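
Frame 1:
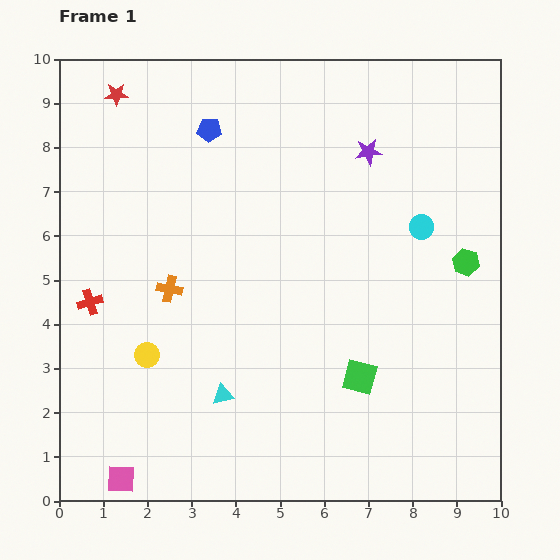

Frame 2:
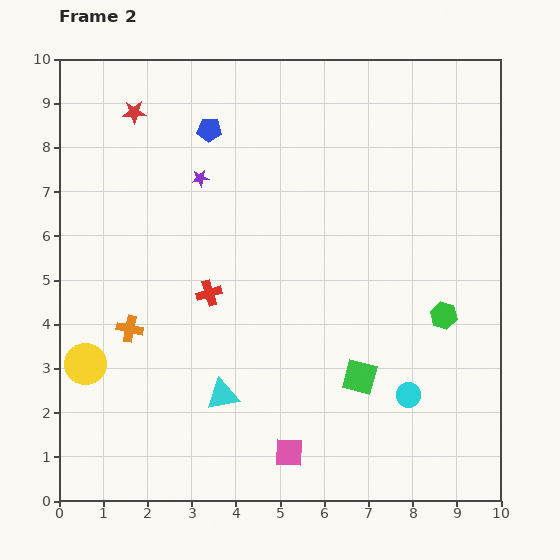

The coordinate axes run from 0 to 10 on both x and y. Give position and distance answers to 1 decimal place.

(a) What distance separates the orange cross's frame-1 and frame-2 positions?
1.3

The orange cross moved from (2.5, 4.8) to (1.6, 3.9), a distance of √(0.9² + 0.9²) ≈ 1.3.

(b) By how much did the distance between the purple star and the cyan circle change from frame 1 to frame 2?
+4.7

Distance in frame 1: 2.1. Distance in frame 2: 6.8.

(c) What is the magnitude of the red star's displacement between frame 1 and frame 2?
0.6

The red star moved from (1.3, 9.2) to (1.7, 8.8), a distance of √(0.4² + 0.4²) ≈ 0.6.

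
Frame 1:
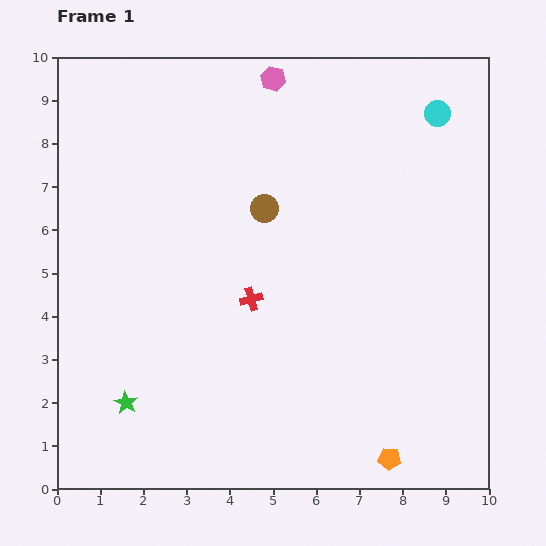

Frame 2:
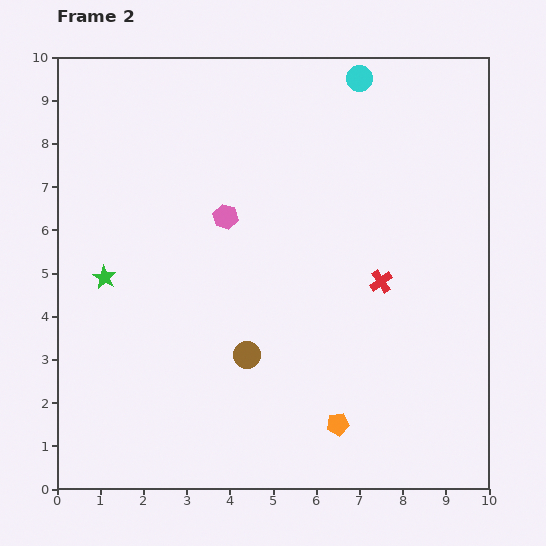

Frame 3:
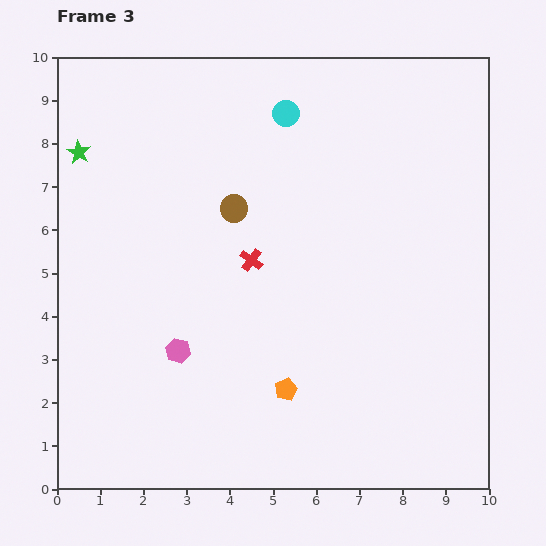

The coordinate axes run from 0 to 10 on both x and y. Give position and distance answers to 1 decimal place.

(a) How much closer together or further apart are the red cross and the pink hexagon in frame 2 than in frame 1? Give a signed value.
-1.2

Distance in frame 1: 5.1. Distance in frame 2: 3.9.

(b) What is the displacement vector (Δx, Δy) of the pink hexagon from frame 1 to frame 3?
(-2.2, -6.3)

The pink hexagon was at (5.0, 9.5) in frame 1 and (2.8, 3.2) in frame 3.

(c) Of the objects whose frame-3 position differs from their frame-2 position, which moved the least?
the orange pentagon

(moved 1.4)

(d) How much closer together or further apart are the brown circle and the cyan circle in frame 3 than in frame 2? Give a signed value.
-4.4

Distance in frame 2: 6.9. Distance in frame 3: 2.5.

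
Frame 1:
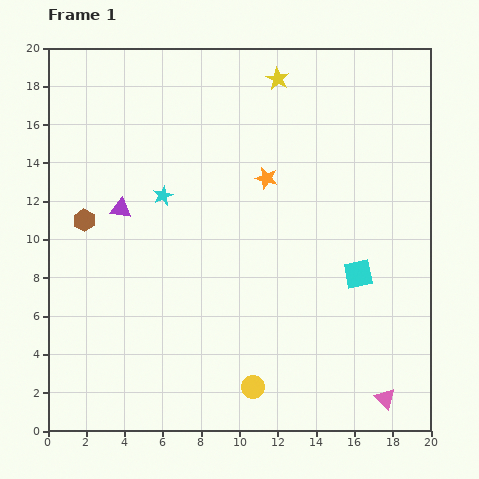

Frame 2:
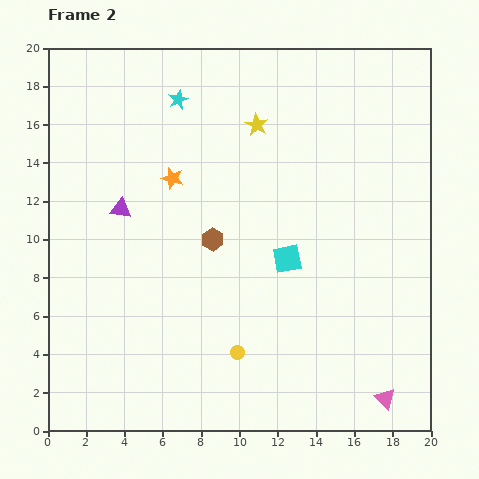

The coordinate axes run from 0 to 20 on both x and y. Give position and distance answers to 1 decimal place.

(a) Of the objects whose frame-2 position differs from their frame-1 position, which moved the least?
the yellow circle

(moved 2.0)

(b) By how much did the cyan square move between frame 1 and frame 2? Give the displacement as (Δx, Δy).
(-3.7, 0.8)

The cyan square was at (16.2, 8.2) in frame 1 and (12.5, 9.0) in frame 2.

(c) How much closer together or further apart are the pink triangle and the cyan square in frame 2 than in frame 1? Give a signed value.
+2.3

Distance in frame 1: 6.6. Distance in frame 2: 8.9.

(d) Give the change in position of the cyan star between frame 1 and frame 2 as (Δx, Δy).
(0.8, 5.0)

The cyan star was at (6.0, 12.3) in frame 1 and (6.8, 17.3) in frame 2.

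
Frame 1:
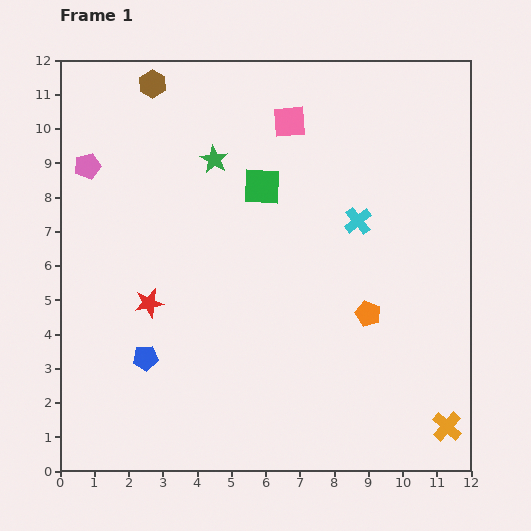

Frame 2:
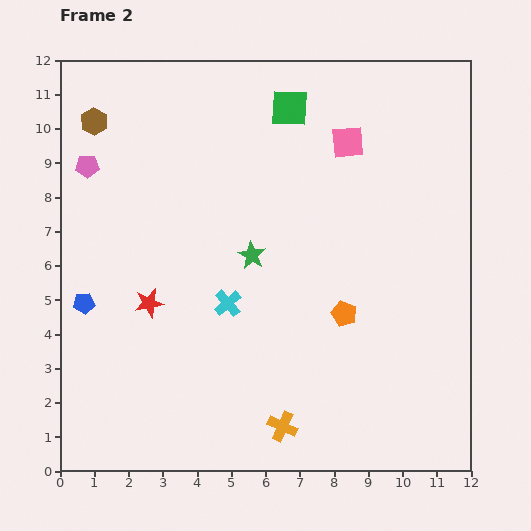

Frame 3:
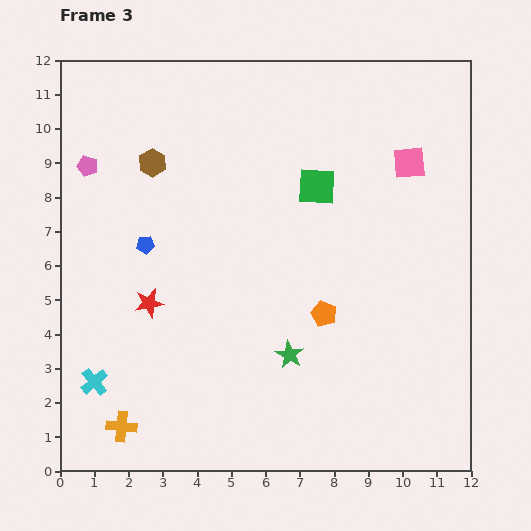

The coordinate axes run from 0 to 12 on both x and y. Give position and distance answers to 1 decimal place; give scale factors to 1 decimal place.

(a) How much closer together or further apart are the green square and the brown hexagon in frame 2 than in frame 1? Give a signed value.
+1.3

Distance in frame 1: 4.4. Distance in frame 2: 5.7.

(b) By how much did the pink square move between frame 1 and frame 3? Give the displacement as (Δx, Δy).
(3.5, -1.2)

The pink square was at (6.7, 10.2) in frame 1 and (10.2, 9.0) in frame 3.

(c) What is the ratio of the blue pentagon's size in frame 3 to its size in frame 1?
0.7×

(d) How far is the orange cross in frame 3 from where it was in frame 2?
4.7

The orange cross moved from (6.5, 1.3) to (1.8, 1.3), a distance of √(4.7² + 0.0²) ≈ 4.7.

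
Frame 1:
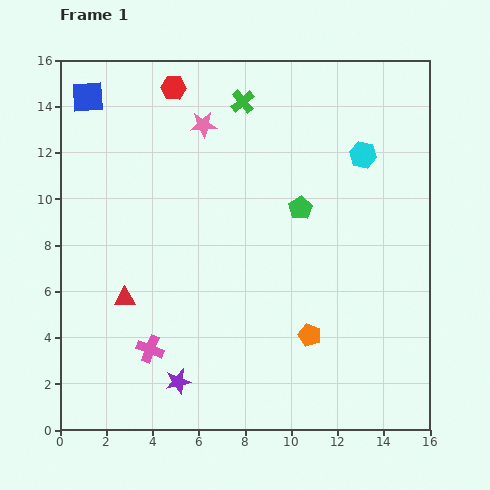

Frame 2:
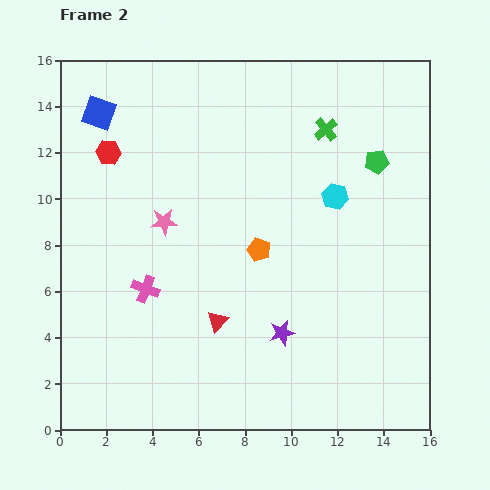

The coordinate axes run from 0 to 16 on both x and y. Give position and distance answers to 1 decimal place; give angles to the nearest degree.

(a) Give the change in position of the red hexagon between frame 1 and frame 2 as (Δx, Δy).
(-2.8, -2.8)

The red hexagon was at (4.9, 14.8) in frame 1 and (2.1, 12.0) in frame 2.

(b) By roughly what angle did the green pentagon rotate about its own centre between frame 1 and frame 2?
22° clockwise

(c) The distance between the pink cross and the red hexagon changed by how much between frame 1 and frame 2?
-5.2

Distance in frame 1: 11.3. Distance in frame 2: 6.1.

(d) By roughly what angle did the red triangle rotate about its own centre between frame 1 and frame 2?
46° counter-clockwise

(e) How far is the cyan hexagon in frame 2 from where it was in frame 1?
2.2

The cyan hexagon moved from (13.1, 11.9) to (11.9, 10.1), a distance of √(1.2² + 1.8²) ≈ 2.2.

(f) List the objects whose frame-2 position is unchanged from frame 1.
none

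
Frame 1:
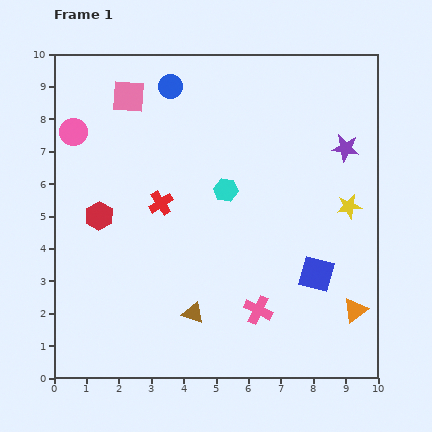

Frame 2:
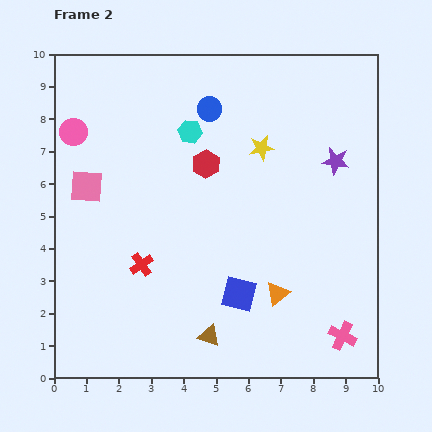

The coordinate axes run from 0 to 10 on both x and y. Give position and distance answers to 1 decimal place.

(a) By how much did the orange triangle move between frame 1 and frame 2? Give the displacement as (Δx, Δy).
(-2.4, 0.5)

The orange triangle was at (9.3, 2.1) in frame 1 and (6.9, 2.6) in frame 2.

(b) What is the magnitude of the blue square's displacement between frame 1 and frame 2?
2.5

The blue square moved from (8.1, 3.2) to (5.7, 2.6), a distance of √(2.4² + 0.6²) ≈ 2.5.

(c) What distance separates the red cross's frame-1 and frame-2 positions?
2.0

The red cross moved from (3.3, 5.4) to (2.7, 3.5), a distance of √(0.6² + 1.9²) ≈ 2.0.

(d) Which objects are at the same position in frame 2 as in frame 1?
the pink circle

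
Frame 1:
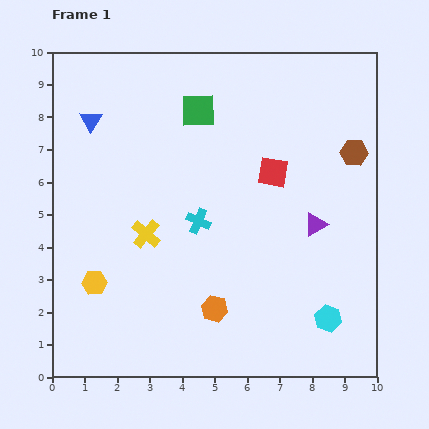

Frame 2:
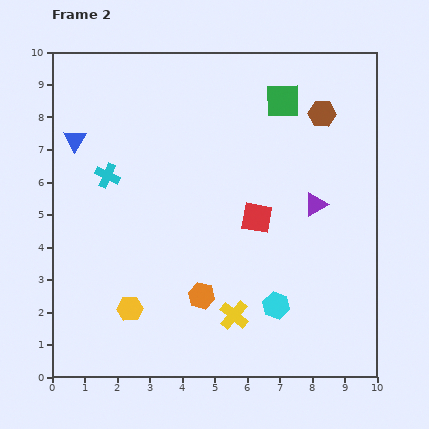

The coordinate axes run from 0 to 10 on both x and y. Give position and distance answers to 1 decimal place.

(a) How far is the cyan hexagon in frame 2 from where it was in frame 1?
1.6

The cyan hexagon moved from (8.5, 1.8) to (6.9, 2.2), a distance of √(1.6² + 0.4²) ≈ 1.6.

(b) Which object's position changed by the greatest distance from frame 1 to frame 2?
the yellow cross

(moved 3.7; next 3.1)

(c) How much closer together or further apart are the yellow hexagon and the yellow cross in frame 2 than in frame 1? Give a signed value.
+1.0

Distance in frame 1: 2.2. Distance in frame 2: 3.2.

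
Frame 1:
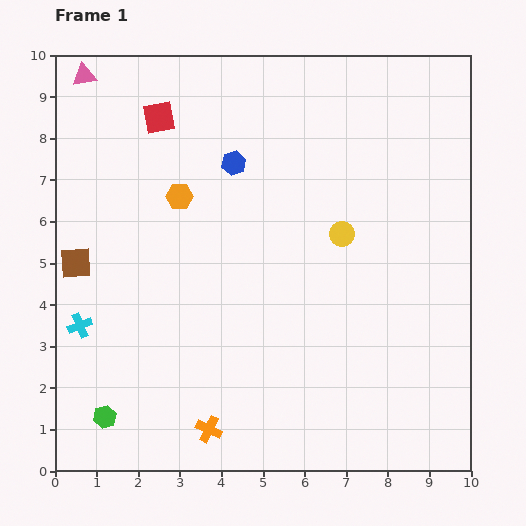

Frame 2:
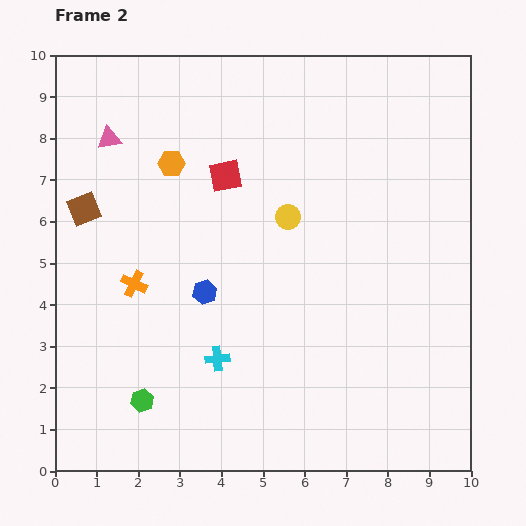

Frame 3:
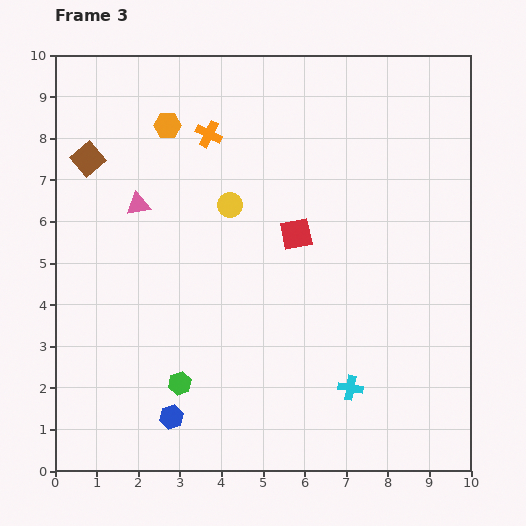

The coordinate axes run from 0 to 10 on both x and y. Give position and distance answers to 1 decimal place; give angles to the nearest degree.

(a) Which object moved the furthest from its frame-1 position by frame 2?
the orange cross

(moved 3.9; next 3.4)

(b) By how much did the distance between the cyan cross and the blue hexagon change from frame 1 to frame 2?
-3.8

Distance in frame 1: 5.4. Distance in frame 2: 1.6.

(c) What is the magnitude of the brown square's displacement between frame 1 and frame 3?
2.5

The brown square moved from (0.5, 5.0) to (0.8, 7.5), a distance of √(0.3² + 2.5²) ≈ 2.5.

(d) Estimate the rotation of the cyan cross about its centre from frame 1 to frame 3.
31° clockwise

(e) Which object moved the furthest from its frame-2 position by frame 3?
the orange cross

(moved 4.0; next 3.3)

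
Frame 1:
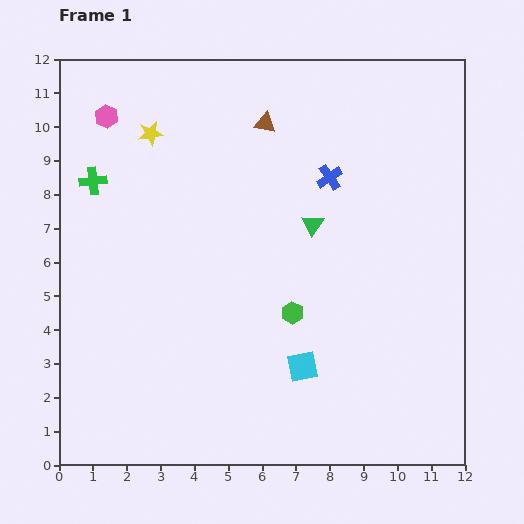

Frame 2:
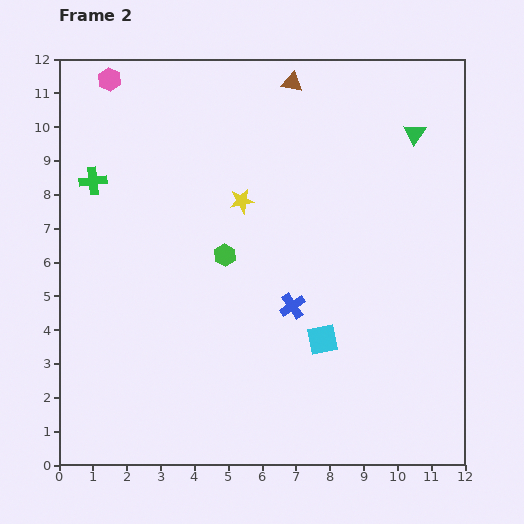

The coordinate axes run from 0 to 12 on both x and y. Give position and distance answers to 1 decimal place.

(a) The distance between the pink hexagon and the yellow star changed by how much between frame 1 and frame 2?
+3.9

Distance in frame 1: 1.4. Distance in frame 2: 5.3.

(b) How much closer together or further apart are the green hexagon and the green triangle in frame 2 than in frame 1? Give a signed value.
+4.0

Distance in frame 1: 2.7. Distance in frame 2: 6.7.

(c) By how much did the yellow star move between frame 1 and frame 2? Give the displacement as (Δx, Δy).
(2.7, -2.0)

The yellow star was at (2.7, 9.8) in frame 1 and (5.4, 7.8) in frame 2.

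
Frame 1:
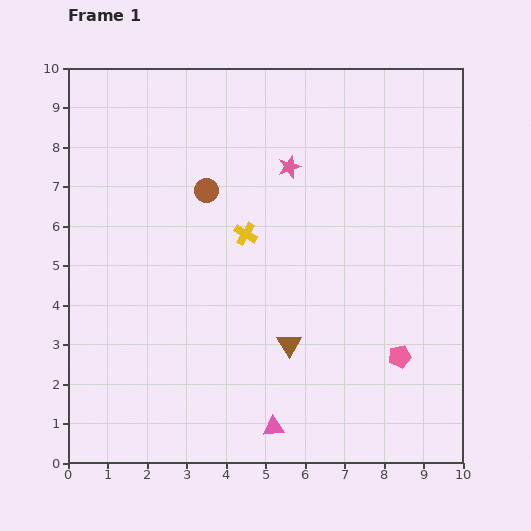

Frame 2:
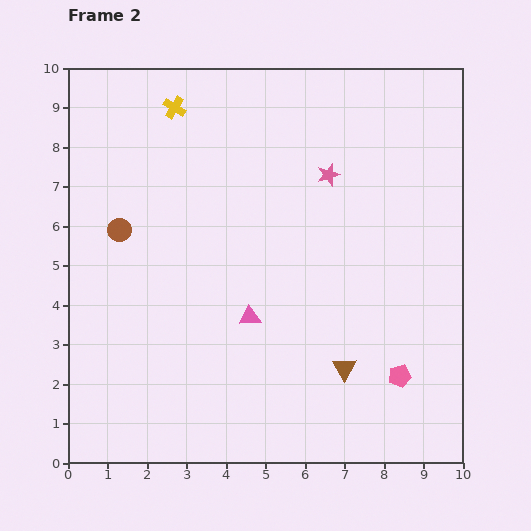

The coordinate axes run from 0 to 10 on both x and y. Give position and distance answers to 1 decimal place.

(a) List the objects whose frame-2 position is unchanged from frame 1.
none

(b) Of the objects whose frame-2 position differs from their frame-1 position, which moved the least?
the pink pentagon

(moved 0.5)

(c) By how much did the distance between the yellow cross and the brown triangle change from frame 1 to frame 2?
+4.9

Distance in frame 1: 3.0. Distance in frame 2: 7.9.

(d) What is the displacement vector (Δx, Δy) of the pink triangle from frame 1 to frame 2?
(-0.6, 2.8)

The pink triangle was at (5.2, 0.9) in frame 1 and (4.6, 3.7) in frame 2.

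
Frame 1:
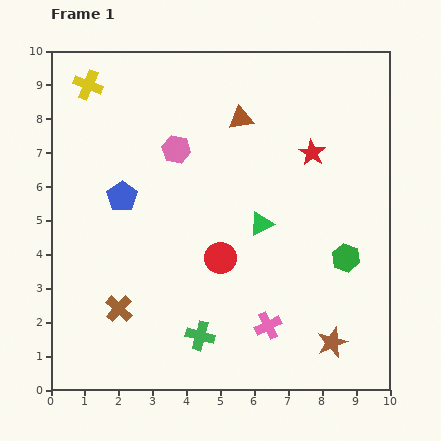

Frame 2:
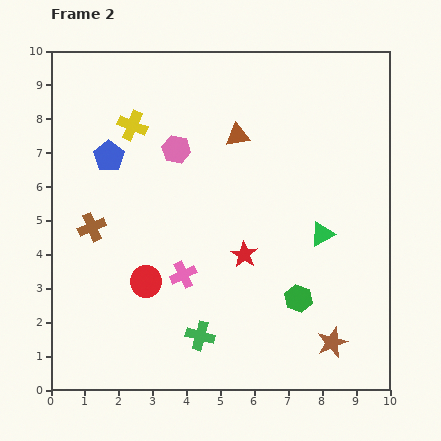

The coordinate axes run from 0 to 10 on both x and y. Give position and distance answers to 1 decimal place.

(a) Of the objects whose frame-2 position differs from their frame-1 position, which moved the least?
the brown triangle

(moved 0.5)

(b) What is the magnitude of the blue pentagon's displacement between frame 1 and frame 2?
1.3

The blue pentagon moved from (2.1, 5.7) to (1.7, 6.9), a distance of √(0.4² + 1.2²) ≈ 1.3.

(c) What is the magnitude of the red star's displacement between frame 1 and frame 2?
3.6

The red star moved from (7.7, 7.0) to (5.7, 4.0), a distance of √(2.0² + 3.0²) ≈ 3.6.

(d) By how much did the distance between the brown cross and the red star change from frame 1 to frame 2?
-2.7

Distance in frame 1: 7.3. Distance in frame 2: 4.6.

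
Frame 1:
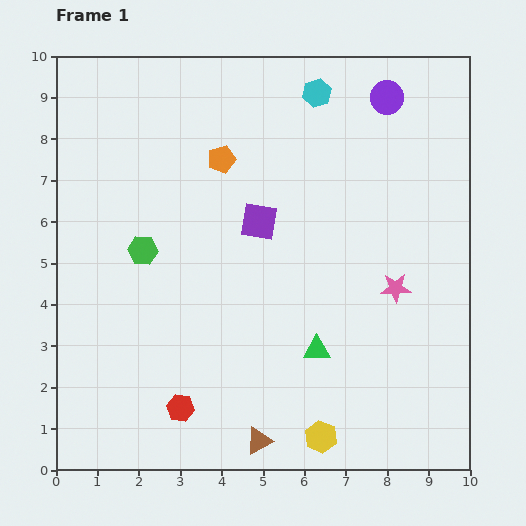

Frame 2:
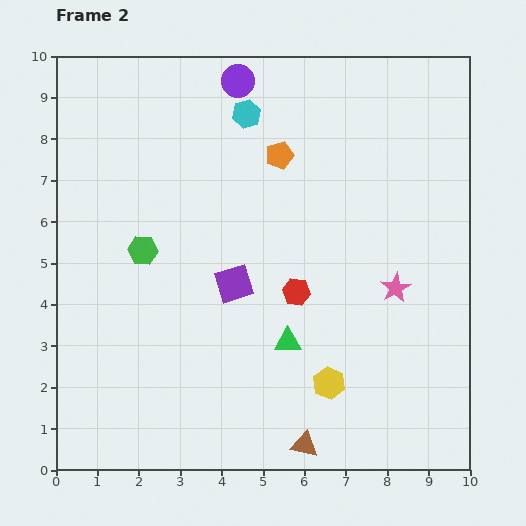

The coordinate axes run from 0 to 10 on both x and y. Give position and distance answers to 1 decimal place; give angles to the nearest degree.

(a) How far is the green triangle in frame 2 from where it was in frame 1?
0.7

The green triangle moved from (6.3, 2.9) to (5.6, 3.1), a distance of √(0.7² + 0.2²) ≈ 0.7.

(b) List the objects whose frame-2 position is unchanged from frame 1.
the green hexagon, the pink star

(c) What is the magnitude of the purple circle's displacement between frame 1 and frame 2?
3.6

The purple circle moved from (8.0, 9.0) to (4.4, 9.4), a distance of √(3.6² + 0.4²) ≈ 3.6.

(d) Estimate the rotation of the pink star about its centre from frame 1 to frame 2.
27° counter-clockwise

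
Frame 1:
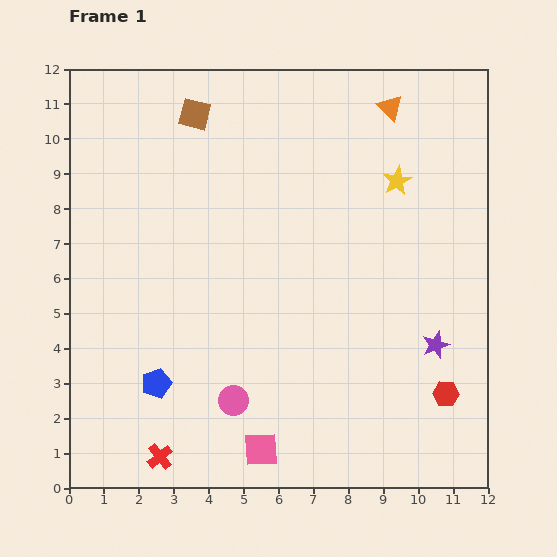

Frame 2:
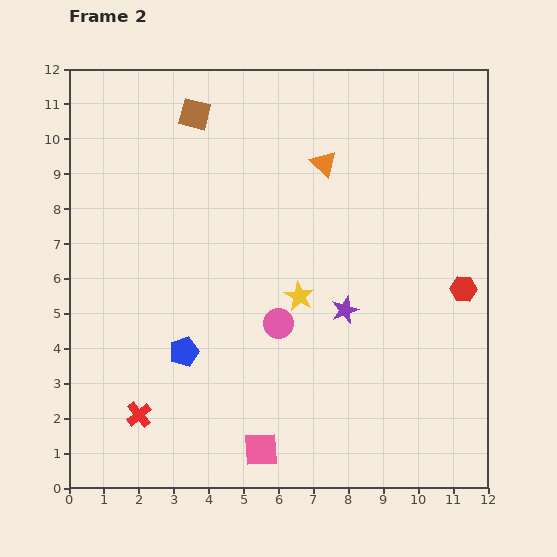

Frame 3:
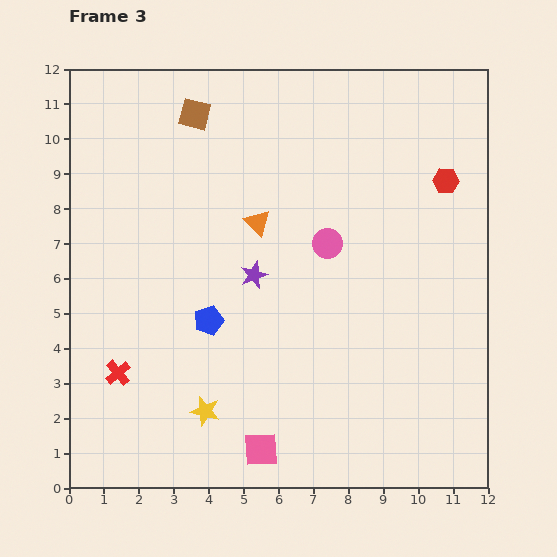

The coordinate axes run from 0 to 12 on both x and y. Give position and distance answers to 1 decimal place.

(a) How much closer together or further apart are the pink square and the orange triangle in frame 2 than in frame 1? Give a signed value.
-2.1

Distance in frame 1: 10.5. Distance in frame 2: 8.4.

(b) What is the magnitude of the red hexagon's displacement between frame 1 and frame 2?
3.0

The red hexagon moved from (10.8, 2.7) to (11.3, 5.7), a distance of √(0.5² + 3.0²) ≈ 3.0.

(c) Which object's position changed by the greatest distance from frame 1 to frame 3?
the yellow star

(moved 8.6; next 6.1)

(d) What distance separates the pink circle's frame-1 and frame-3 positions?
5.2

The pink circle moved from (4.7, 2.5) to (7.4, 7.0), a distance of √(2.7² + 4.5²) ≈ 5.2.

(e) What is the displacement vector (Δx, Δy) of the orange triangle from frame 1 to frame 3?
(-3.8, -3.3)

The orange triangle was at (9.2, 10.9) in frame 1 and (5.4, 7.6) in frame 3.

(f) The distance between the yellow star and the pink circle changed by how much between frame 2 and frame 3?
+4.9

Distance in frame 2: 1.0. Distance in frame 3: 5.9.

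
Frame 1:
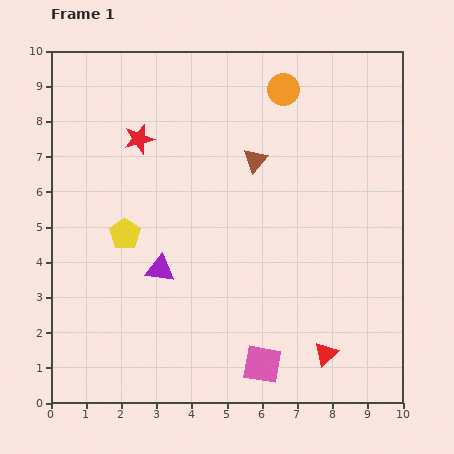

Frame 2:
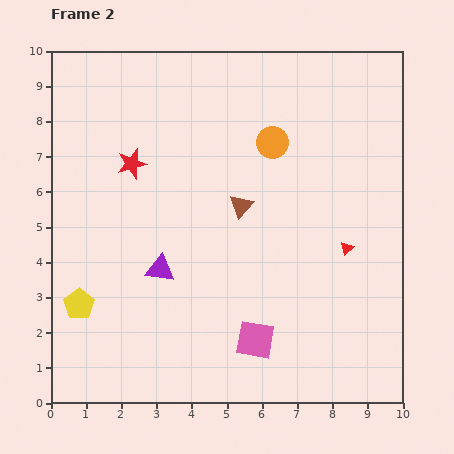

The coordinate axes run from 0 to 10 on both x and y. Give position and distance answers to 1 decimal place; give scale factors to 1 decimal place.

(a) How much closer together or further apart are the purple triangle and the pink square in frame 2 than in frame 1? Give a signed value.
-0.6

Distance in frame 1: 4.0. Distance in frame 2: 3.4.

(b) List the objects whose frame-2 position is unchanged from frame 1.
the purple triangle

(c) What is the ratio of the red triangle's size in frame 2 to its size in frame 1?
0.6×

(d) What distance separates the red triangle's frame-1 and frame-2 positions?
3.1

The red triangle moved from (7.8, 1.4) to (8.4, 4.4), a distance of √(0.6² + 3.0²) ≈ 3.1.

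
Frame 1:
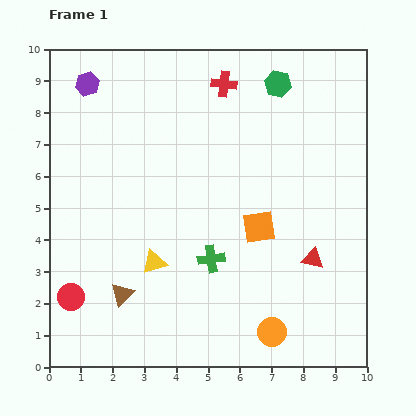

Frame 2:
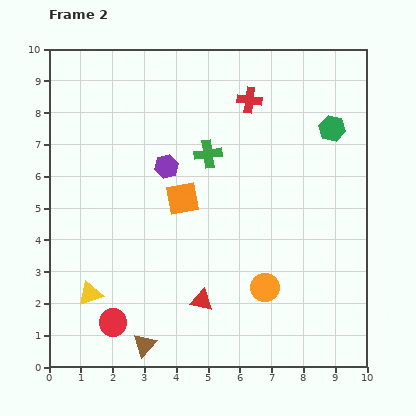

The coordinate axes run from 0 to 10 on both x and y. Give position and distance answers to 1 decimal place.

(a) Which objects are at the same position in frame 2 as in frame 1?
none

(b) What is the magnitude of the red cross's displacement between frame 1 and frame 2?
0.9

The red cross moved from (5.5, 8.9) to (6.3, 8.4), a distance of √(0.8² + 0.5²) ≈ 0.9.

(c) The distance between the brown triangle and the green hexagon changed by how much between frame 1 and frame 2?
+0.8

Distance in frame 1: 8.2. Distance in frame 2: 9.0.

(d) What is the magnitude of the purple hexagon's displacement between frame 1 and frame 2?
3.6

The purple hexagon moved from (1.2, 8.9) to (3.7, 6.3), a distance of √(2.5² + 2.6²) ≈ 3.6.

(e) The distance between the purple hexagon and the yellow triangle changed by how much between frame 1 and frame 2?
-1.3

Distance in frame 1: 6.0. Distance in frame 2: 4.7.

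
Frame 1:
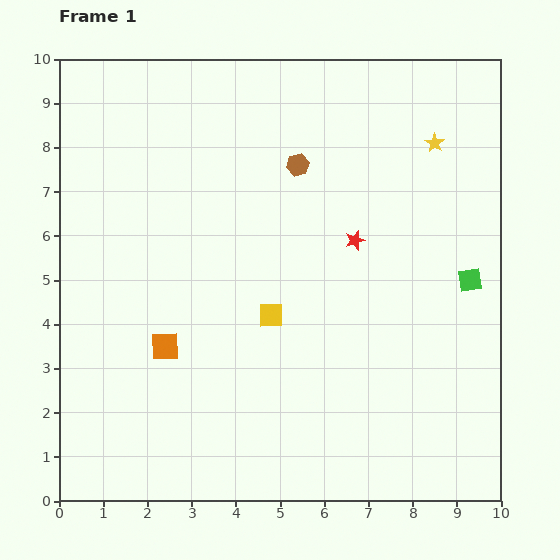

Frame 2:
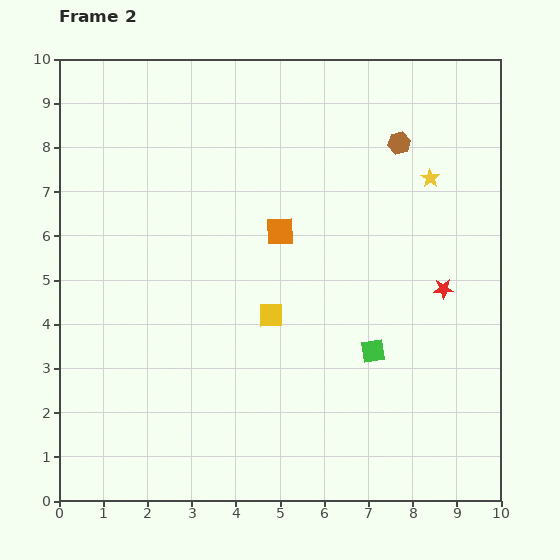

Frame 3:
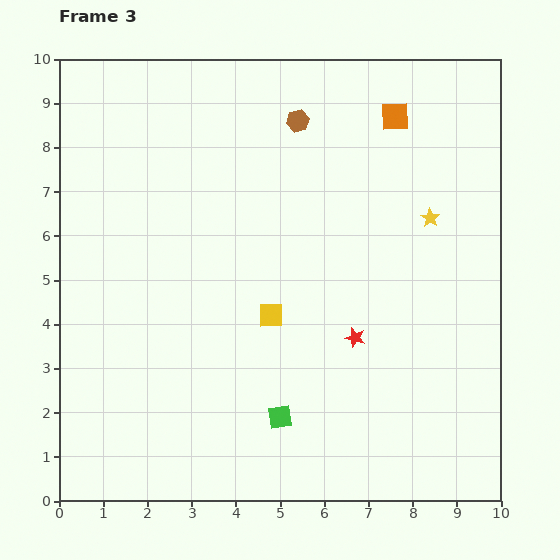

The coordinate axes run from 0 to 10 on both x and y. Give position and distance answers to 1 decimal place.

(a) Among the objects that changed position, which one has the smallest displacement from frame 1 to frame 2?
the yellow star

(moved 0.8)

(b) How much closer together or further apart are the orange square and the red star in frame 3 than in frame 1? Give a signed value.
+0.2

Distance in frame 1: 4.9. Distance in frame 3: 5.1.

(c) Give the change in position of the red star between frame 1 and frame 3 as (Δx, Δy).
(0.0, -2.2)

The red star was at (6.7, 5.9) in frame 1 and (6.7, 3.7) in frame 3.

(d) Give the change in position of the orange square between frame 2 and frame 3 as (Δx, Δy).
(2.6, 2.6)

The orange square was at (5.0, 6.1) in frame 2 and (7.6, 8.7) in frame 3.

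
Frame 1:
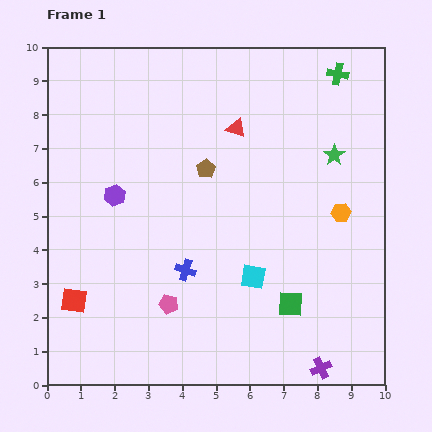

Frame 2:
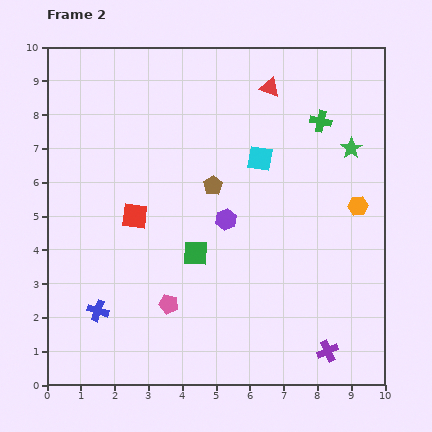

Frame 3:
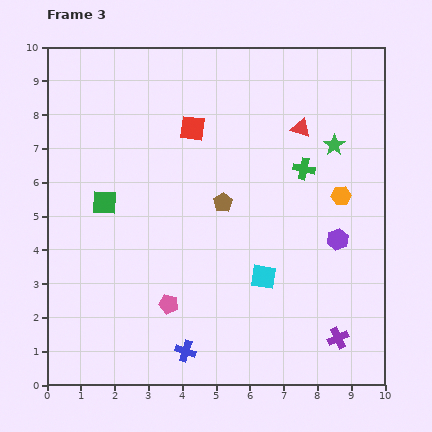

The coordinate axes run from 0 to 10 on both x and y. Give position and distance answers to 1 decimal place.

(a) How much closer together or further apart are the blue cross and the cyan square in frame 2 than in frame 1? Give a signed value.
+4.6

Distance in frame 1: 2.0. Distance in frame 2: 6.6.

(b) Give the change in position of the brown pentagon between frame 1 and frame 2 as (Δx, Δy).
(0.2, -0.5)

The brown pentagon was at (4.7, 6.4) in frame 1 and (4.9, 5.9) in frame 2.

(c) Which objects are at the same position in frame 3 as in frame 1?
the pink pentagon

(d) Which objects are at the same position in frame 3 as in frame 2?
the pink pentagon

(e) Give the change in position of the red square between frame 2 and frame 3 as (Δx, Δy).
(1.7, 2.6)

The red square was at (2.6, 5.0) in frame 2 and (4.3, 7.6) in frame 3.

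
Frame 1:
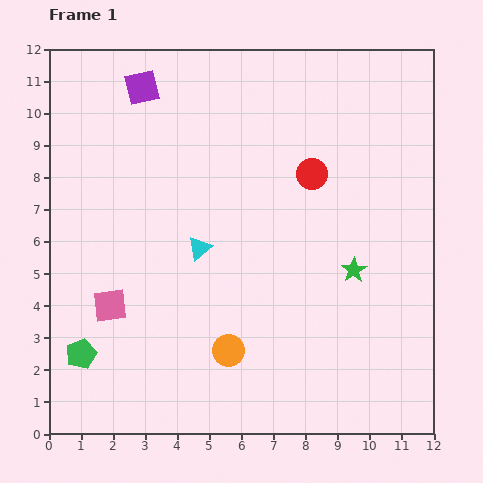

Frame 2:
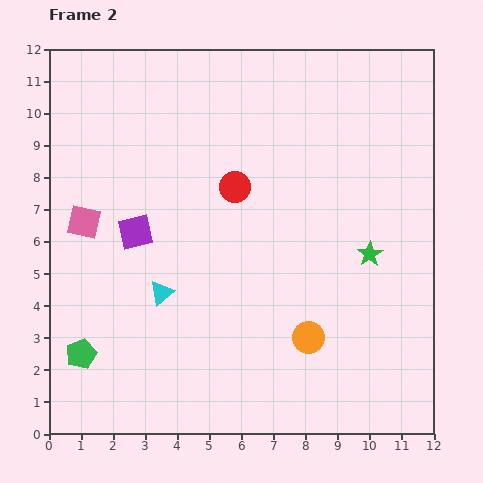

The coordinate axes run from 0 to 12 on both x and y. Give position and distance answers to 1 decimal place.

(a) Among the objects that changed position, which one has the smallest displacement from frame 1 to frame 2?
the green star

(moved 0.7)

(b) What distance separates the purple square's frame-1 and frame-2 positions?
4.5

The purple square moved from (2.9, 10.8) to (2.7, 6.3), a distance of √(0.2² + 4.5²) ≈ 4.5.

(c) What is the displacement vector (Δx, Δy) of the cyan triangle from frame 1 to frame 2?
(-1.2, -1.4)

The cyan triangle was at (4.7, 5.8) in frame 1 and (3.5, 4.4) in frame 2.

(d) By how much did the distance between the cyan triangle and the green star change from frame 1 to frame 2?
+1.7

Distance in frame 1: 4.9. Distance in frame 2: 6.6.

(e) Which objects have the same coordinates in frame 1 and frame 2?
the green pentagon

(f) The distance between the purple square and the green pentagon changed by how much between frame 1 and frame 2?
-4.3

Distance in frame 1: 8.5. Distance in frame 2: 4.2.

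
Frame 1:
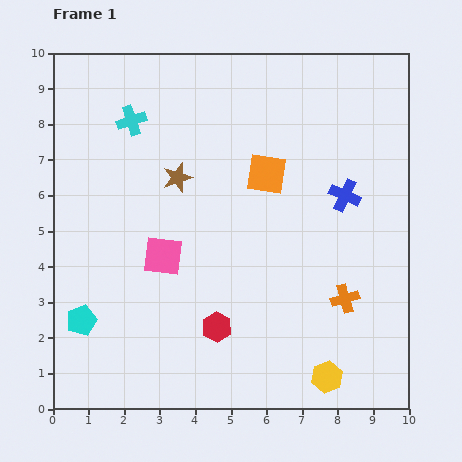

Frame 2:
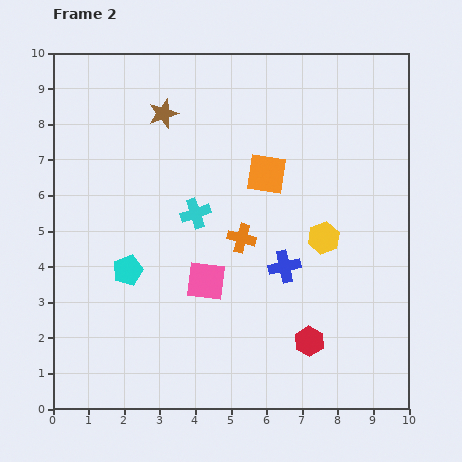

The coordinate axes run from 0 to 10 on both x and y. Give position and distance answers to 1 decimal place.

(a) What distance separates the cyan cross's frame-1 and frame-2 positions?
3.2

The cyan cross moved from (2.2, 8.1) to (4.0, 5.5), a distance of √(1.8² + 2.6²) ≈ 3.2.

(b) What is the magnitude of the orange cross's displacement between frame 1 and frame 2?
3.4

The orange cross moved from (8.2, 3.1) to (5.3, 4.8), a distance of √(2.9² + 1.7²) ≈ 3.4.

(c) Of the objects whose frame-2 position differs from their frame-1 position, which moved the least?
the pink square

(moved 1.4)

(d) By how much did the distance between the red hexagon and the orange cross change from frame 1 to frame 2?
-0.2

Distance in frame 1: 3.7. Distance in frame 2: 3.5.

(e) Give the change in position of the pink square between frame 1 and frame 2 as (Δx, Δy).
(1.2, -0.7)

The pink square was at (3.1, 4.3) in frame 1 and (4.3, 3.6) in frame 2.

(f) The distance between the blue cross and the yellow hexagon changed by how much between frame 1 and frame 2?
-3.7

Distance in frame 1: 5.1. Distance in frame 2: 1.4.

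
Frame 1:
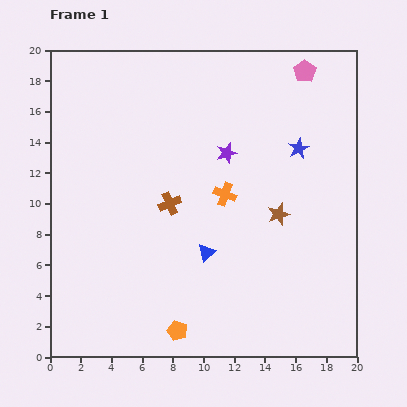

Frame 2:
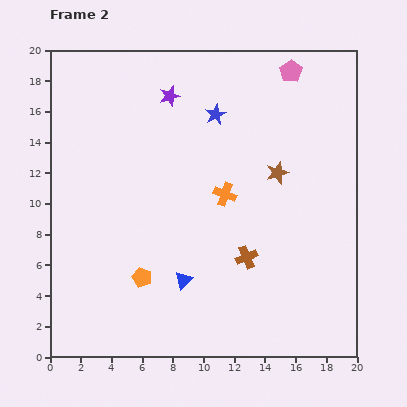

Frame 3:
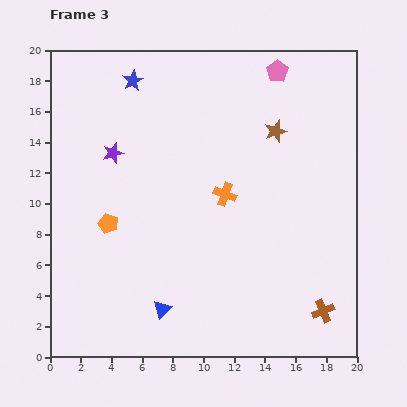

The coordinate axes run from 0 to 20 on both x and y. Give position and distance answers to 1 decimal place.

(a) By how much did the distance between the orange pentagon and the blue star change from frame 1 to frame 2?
-2.7

Distance in frame 1: 14.3. Distance in frame 2: 11.6.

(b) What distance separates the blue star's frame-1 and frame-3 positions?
11.7

The blue star moved from (16.2, 13.6) to (5.4, 18.0), a distance of √(10.8² + 4.4²) ≈ 11.7.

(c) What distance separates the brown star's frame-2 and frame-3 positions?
2.7

The brown star moved from (14.8, 12.0) to (14.7, 14.7), a distance of √(0.1² + 2.7²) ≈ 2.7.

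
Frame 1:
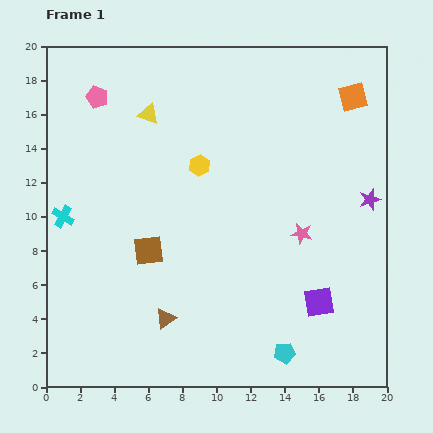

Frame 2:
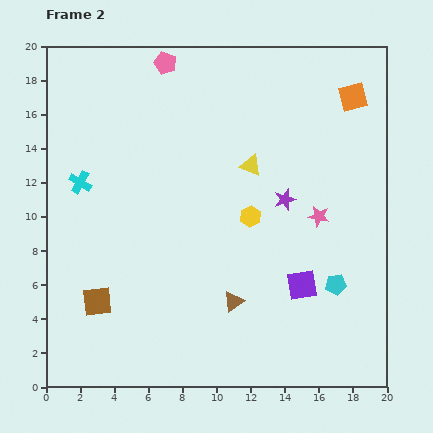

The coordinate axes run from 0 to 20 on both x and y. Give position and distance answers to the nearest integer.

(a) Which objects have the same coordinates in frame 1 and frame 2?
the orange square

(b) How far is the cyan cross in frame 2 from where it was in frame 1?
2

The cyan cross moved from (1, 10) to (2, 12), a distance of √(1² + 2²) ≈ 2.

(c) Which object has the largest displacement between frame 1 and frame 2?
the yellow triangle

(moved 7; next 5)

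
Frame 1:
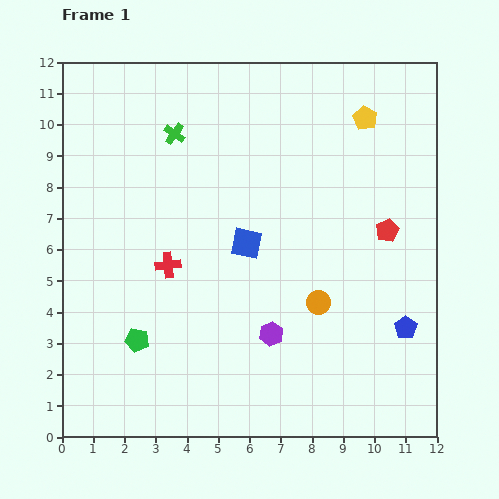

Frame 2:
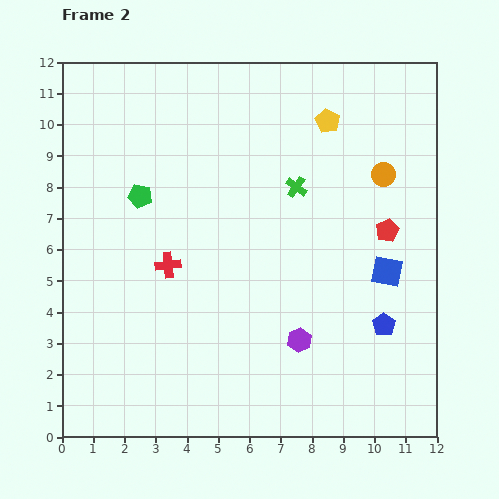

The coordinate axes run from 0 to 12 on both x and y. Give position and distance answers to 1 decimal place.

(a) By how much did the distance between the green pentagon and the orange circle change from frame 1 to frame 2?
+1.9

Distance in frame 1: 5.9. Distance in frame 2: 7.8.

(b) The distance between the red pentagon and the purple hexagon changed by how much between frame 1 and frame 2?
-0.5

Distance in frame 1: 5.0. Distance in frame 2: 4.5.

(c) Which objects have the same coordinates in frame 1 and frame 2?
the red pentagon, the red cross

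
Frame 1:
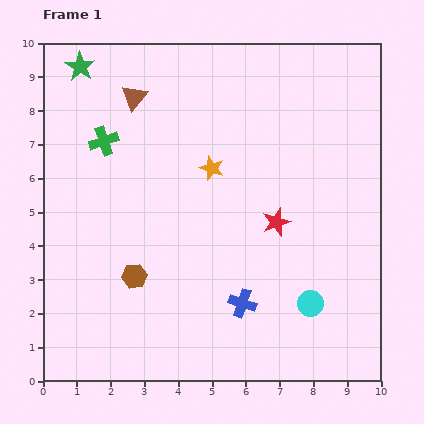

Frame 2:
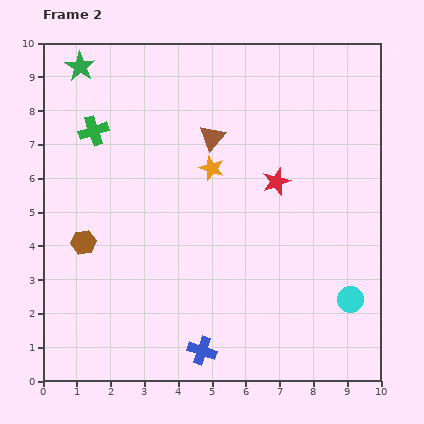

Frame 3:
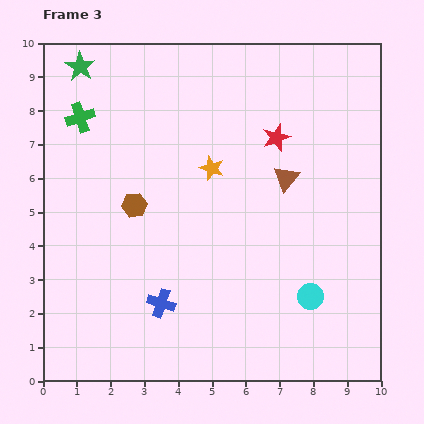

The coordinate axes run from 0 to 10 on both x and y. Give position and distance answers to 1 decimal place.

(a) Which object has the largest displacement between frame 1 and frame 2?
the brown triangle

(moved 2.6; next 1.8)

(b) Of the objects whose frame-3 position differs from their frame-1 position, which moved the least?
the cyan circle

(moved 0.2)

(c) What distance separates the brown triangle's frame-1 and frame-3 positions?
5.1

The brown triangle moved from (2.7, 8.4) to (7.2, 6.0), a distance of √(4.5² + 2.4²) ≈ 5.1.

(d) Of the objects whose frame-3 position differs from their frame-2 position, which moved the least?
the green cross

(moved 0.6)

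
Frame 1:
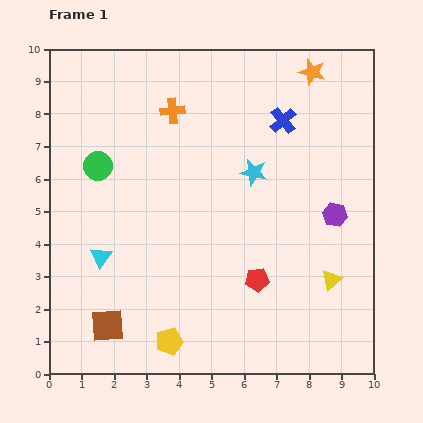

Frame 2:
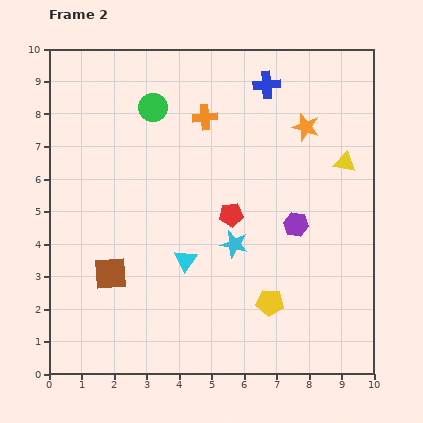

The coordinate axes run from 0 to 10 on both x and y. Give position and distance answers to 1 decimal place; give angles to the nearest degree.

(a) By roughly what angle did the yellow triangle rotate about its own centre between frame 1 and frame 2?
53° clockwise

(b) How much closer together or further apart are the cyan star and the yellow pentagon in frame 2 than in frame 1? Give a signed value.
-3.7

Distance in frame 1: 5.8. Distance in frame 2: 2.1.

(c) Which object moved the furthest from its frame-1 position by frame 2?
the yellow triangle

(moved 3.6; next 3.3)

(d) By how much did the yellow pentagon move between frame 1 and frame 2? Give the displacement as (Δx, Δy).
(3.1, 1.2)

The yellow pentagon was at (3.7, 1.0) in frame 1 and (6.8, 2.2) in frame 2.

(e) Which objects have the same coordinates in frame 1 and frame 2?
none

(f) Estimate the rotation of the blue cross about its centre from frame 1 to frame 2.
37° clockwise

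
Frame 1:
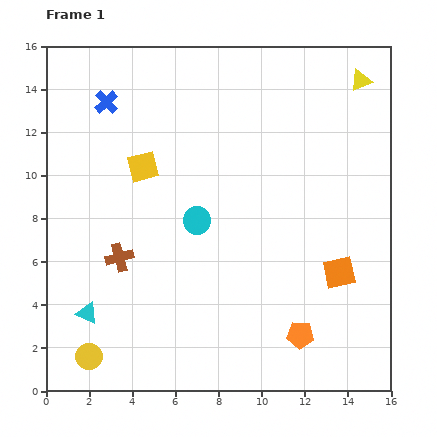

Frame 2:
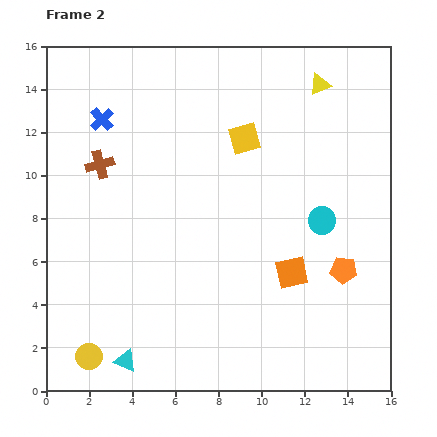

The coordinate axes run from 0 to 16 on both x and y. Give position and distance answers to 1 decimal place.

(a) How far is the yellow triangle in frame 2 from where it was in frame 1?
1.9

The yellow triangle moved from (14.6, 14.4) to (12.7, 14.2), a distance of √(1.9² + 0.2²) ≈ 1.9.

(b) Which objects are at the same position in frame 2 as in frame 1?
the yellow circle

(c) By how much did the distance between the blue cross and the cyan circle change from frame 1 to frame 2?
+4.3

Distance in frame 1: 6.9. Distance in frame 2: 11.2.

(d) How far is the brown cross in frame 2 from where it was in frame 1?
4.4

The brown cross moved from (3.4, 6.2) to (2.5, 10.5), a distance of √(0.9² + 4.3²) ≈ 4.4.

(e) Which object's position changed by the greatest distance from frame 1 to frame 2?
the cyan circle

(moved 5.8; next 4.9)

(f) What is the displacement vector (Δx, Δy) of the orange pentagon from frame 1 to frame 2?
(2.0, 3.0)

The orange pentagon was at (11.8, 2.6) in frame 1 and (13.8, 5.6) in frame 2.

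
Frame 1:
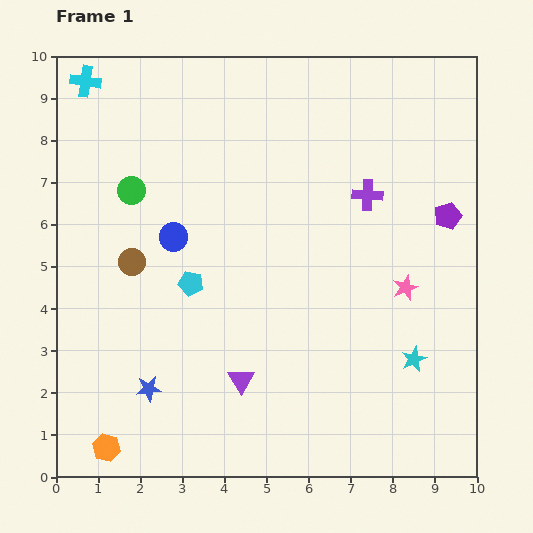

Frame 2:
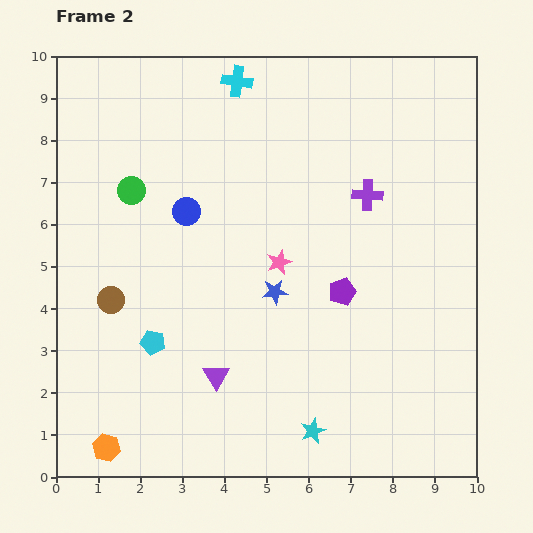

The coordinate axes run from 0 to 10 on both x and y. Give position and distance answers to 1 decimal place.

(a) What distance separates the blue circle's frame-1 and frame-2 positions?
0.7

The blue circle moved from (2.8, 5.7) to (3.1, 6.3), a distance of √(0.3² + 0.6²) ≈ 0.7.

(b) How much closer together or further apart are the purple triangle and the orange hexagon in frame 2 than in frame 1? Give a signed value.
-0.5

Distance in frame 1: 3.6. Distance in frame 2: 3.1.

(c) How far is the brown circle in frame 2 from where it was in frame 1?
1.0

The brown circle moved from (1.8, 5.1) to (1.3, 4.2), a distance of √(0.5² + 0.9²) ≈ 1.0.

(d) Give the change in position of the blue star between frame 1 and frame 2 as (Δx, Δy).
(3.0, 2.3)

The blue star was at (2.2, 2.1) in frame 1 and (5.2, 4.4) in frame 2.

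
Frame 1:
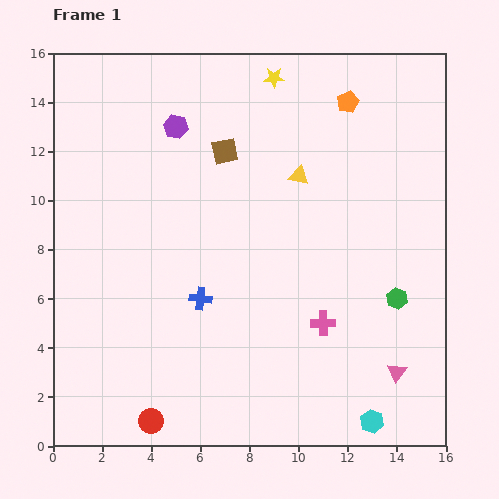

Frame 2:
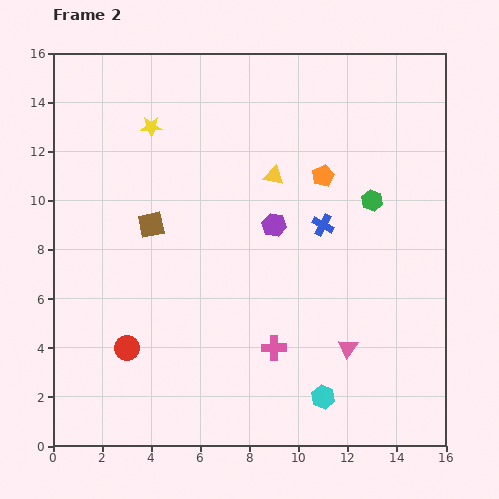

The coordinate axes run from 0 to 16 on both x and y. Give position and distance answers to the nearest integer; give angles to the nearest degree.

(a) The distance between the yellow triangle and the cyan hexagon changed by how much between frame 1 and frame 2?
-1

Distance in frame 1: 10. Distance in frame 2: 9.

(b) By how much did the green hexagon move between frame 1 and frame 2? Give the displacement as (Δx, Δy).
(-1, 4)

The green hexagon was at (14, 6) in frame 1 and (13, 10) in frame 2.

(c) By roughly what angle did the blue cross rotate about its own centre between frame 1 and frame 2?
24° clockwise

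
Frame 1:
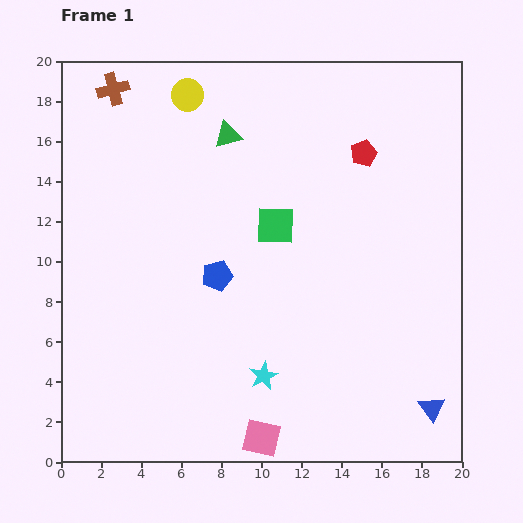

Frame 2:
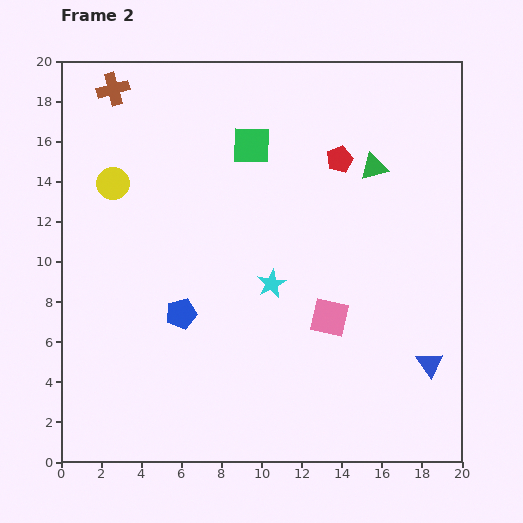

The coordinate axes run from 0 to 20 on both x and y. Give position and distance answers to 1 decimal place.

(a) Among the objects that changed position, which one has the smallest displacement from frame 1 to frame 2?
the red pentagon

(moved 1.2)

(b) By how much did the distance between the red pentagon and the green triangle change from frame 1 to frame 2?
-5.2

Distance in frame 1: 6.9. Distance in frame 2: 1.7.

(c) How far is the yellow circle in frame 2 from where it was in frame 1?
5.7

The yellow circle moved from (6.3, 18.3) to (2.6, 13.9), a distance of √(3.7² + 4.4²) ≈ 5.7.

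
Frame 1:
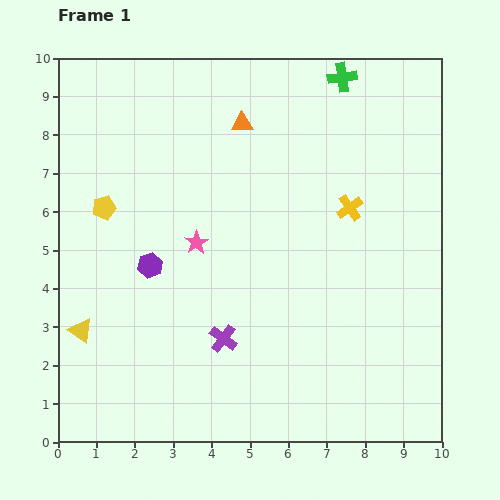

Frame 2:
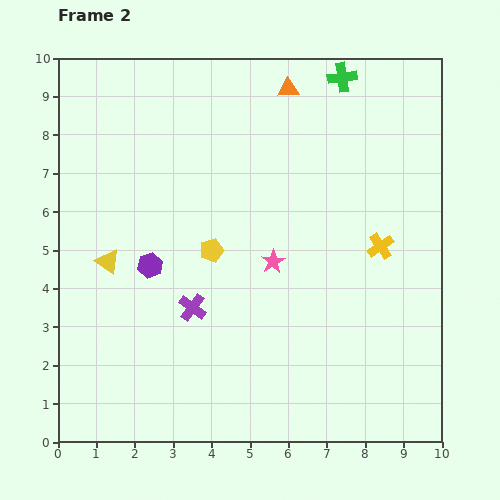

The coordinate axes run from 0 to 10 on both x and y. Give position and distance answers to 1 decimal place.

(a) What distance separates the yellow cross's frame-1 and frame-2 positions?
1.3

The yellow cross moved from (7.6, 6.1) to (8.4, 5.1), a distance of √(0.8² + 1.0²) ≈ 1.3.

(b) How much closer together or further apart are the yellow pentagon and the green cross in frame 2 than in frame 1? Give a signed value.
-1.5

Distance in frame 1: 7.1. Distance in frame 2: 5.6.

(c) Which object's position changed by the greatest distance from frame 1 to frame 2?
the yellow pentagon

(moved 3.0; next 2.1)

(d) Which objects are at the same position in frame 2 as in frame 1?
the green cross, the purple hexagon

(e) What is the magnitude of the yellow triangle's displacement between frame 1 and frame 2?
1.9

The yellow triangle moved from (0.6, 2.9) to (1.3, 4.7), a distance of √(0.7² + 1.8²) ≈ 1.9.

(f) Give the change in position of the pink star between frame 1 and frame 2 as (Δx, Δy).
(2.0, -0.5)

The pink star was at (3.6, 5.2) in frame 1 and (5.6, 4.7) in frame 2.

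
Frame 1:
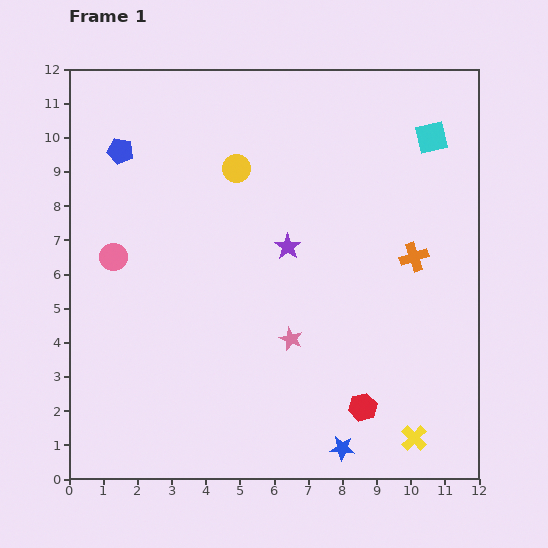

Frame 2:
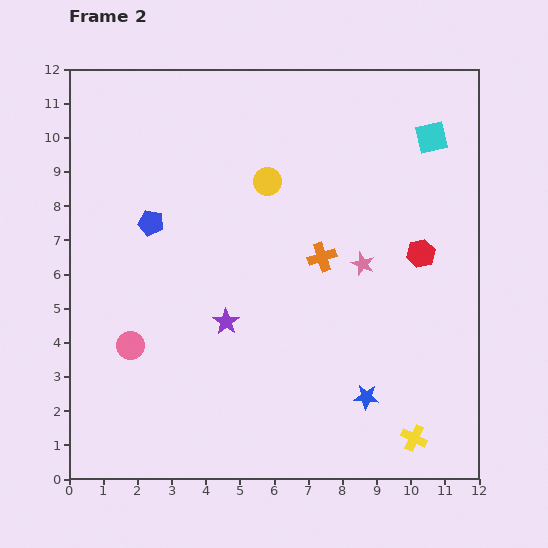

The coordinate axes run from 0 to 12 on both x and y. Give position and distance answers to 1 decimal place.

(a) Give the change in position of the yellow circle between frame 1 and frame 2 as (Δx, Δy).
(0.9, -0.4)

The yellow circle was at (4.9, 9.1) in frame 1 and (5.8, 8.7) in frame 2.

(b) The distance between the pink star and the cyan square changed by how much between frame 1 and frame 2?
-3.0

Distance in frame 1: 7.2. Distance in frame 2: 4.2.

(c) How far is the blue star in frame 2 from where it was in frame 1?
1.7

The blue star moved from (8.0, 0.9) to (8.7, 2.4), a distance of √(0.7² + 1.5²) ≈ 1.7.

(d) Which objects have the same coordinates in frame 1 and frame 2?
the yellow cross, the cyan square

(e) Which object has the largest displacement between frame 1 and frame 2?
the red hexagon

(moved 4.8; next 3.0)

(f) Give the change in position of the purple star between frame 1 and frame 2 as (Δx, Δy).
(-1.8, -2.2)

The purple star was at (6.4, 6.8) in frame 1 and (4.6, 4.6) in frame 2.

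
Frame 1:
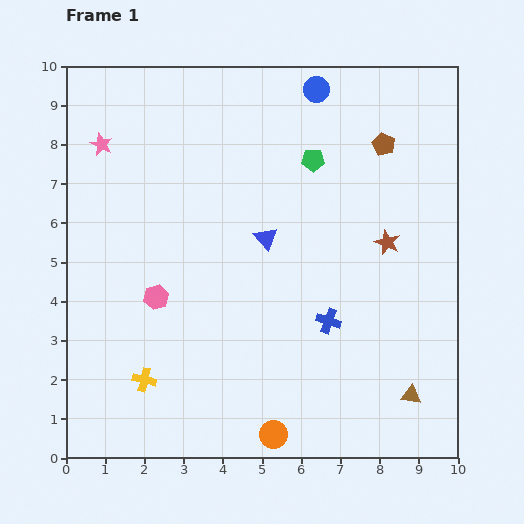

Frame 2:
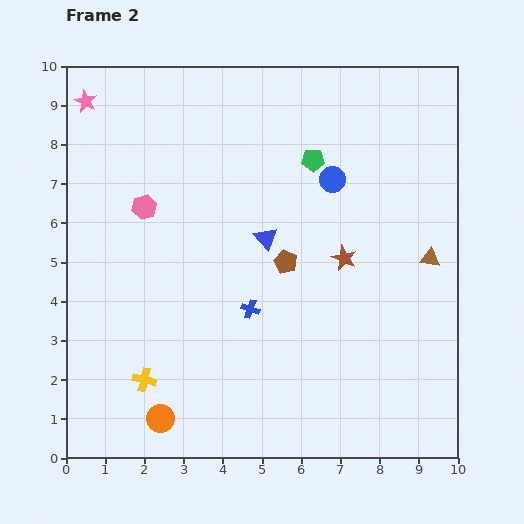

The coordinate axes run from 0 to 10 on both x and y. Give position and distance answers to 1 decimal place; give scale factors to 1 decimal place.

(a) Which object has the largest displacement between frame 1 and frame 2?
the brown pentagon

(moved 3.9; next 3.5)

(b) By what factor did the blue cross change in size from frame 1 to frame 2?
0.7×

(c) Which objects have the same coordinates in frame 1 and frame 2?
the blue triangle, the green pentagon, the yellow cross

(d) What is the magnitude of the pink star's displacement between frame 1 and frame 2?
1.2

The pink star moved from (0.9, 8.0) to (0.5, 9.1), a distance of √(0.4² + 1.1²) ≈ 1.2.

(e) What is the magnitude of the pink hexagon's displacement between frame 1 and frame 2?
2.3

The pink hexagon moved from (2.3, 4.1) to (2.0, 6.4), a distance of √(0.3² + 2.3²) ≈ 2.3.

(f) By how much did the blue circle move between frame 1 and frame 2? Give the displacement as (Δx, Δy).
(0.4, -2.3)

The blue circle was at (6.4, 9.4) in frame 1 and (6.8, 7.1) in frame 2.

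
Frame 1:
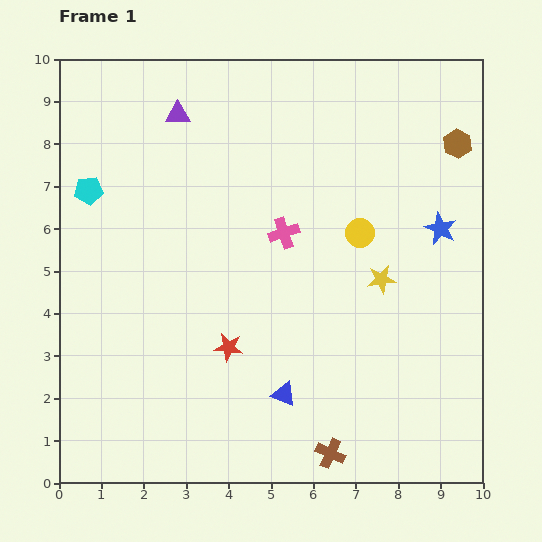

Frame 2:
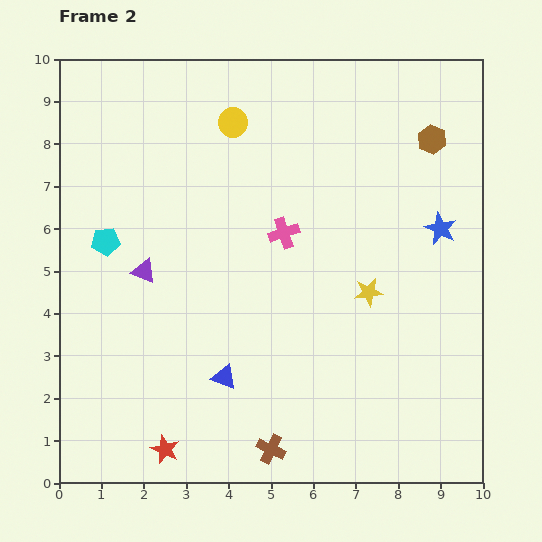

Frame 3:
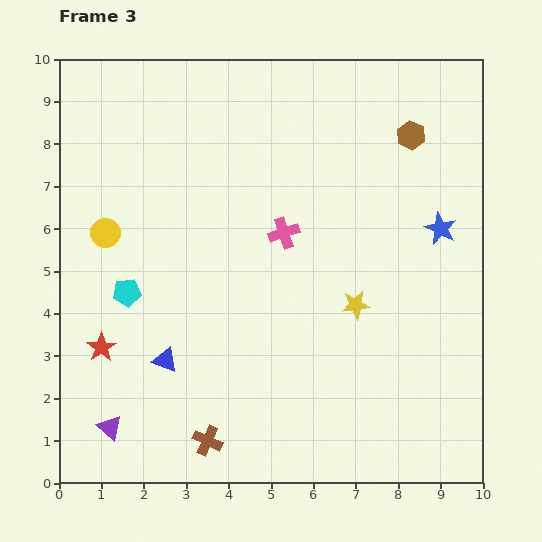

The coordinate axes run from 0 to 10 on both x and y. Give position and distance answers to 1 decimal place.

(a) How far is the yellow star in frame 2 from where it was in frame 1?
0.4

The yellow star moved from (7.6, 4.8) to (7.3, 4.5), a distance of √(0.3² + 0.3²) ≈ 0.4.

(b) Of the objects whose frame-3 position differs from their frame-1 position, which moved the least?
the yellow star

(moved 0.8)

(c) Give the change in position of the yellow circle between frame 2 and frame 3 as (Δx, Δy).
(-3.0, -2.6)

The yellow circle was at (4.1, 8.5) in frame 2 and (1.1, 5.9) in frame 3.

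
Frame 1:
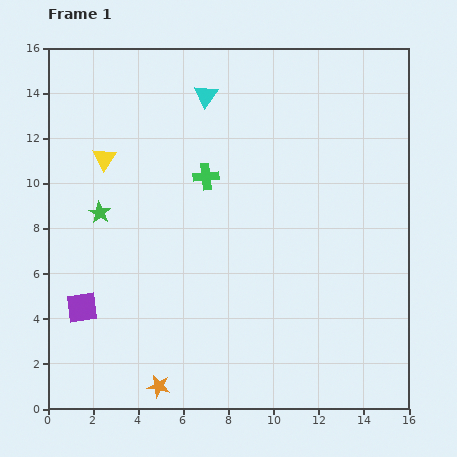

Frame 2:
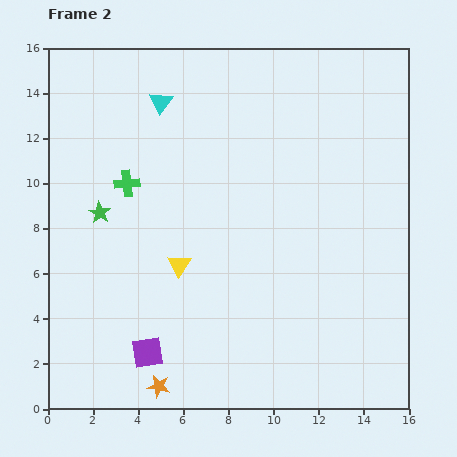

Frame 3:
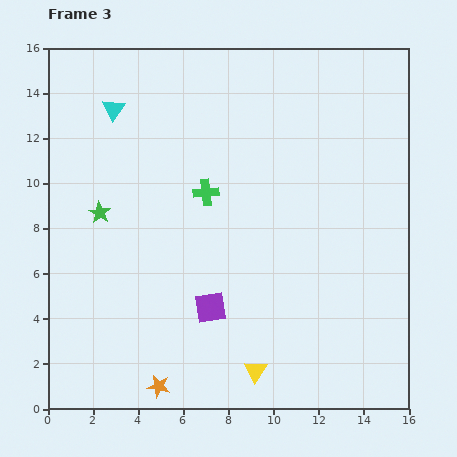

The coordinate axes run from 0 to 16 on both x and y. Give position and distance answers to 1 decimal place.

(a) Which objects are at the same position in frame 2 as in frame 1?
the green star, the orange star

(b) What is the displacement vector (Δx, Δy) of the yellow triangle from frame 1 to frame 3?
(6.7, -9.4)

The yellow triangle was at (2.5, 11.1) in frame 1 and (9.2, 1.7) in frame 3.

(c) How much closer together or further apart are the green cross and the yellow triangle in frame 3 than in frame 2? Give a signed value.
+3.9

Distance in frame 2: 4.3. Distance in frame 3: 8.2.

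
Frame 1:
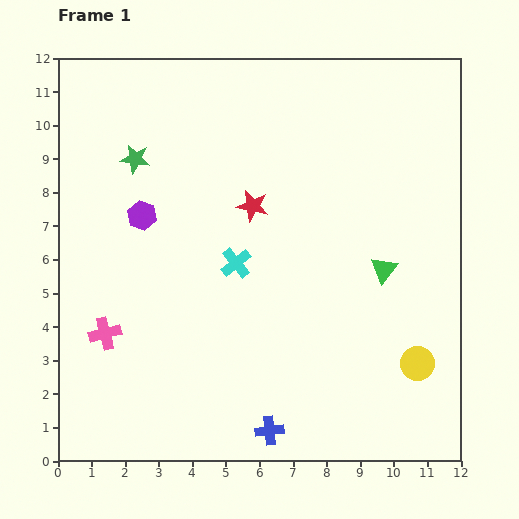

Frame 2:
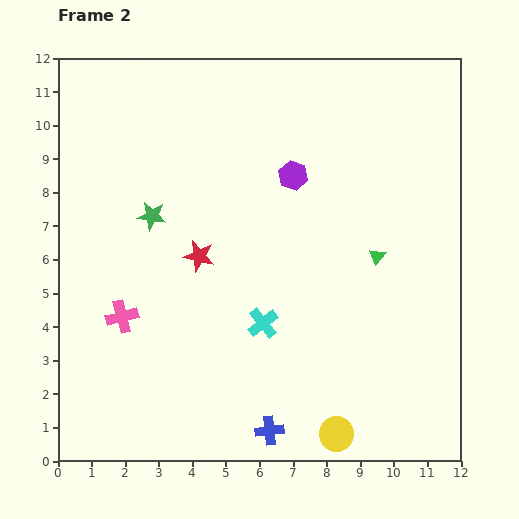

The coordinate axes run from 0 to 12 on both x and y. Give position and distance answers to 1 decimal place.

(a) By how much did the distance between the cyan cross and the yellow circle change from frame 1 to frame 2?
-2.2

Distance in frame 1: 6.2. Distance in frame 2: 4.0.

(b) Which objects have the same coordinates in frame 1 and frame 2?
the blue cross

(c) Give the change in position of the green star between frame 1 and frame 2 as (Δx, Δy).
(0.5, -1.7)

The green star was at (2.3, 9.0) in frame 1 and (2.8, 7.3) in frame 2.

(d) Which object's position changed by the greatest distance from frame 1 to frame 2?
the purple hexagon

(moved 4.7; next 3.2)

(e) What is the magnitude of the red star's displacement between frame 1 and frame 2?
2.2

The red star moved from (5.8, 7.6) to (4.2, 6.1), a distance of √(1.6² + 1.5²) ≈ 2.2.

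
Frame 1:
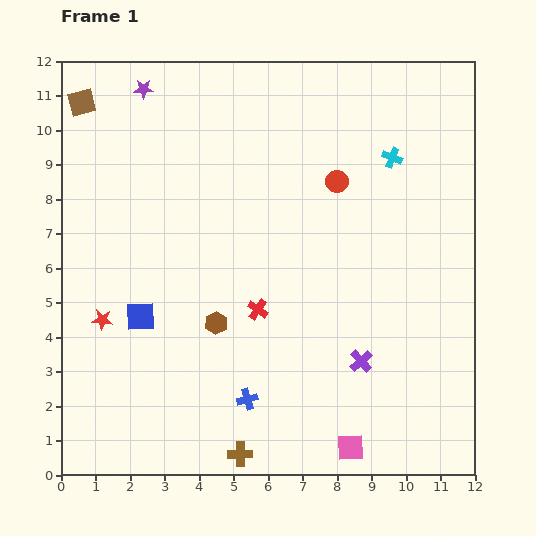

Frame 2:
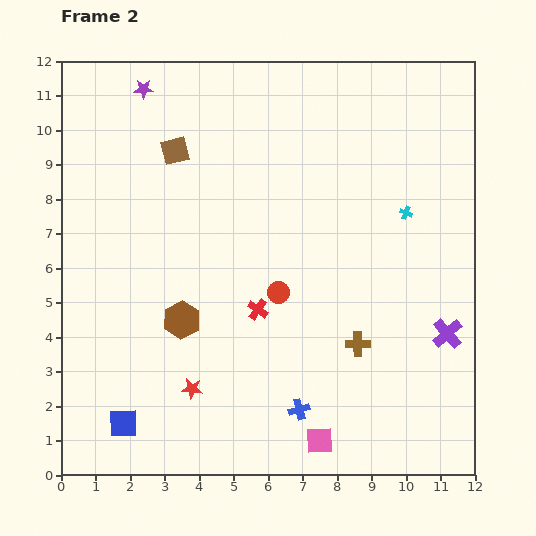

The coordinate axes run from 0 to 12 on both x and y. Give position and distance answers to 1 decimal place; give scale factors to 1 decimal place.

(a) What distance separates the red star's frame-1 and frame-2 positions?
3.3

The red star moved from (1.2, 4.5) to (3.8, 2.5), a distance of √(2.6² + 2.0²) ≈ 3.3.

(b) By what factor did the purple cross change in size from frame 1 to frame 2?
1.3×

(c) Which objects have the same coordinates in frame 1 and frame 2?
the red cross, the purple star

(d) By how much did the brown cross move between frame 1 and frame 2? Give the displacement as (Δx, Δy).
(3.4, 3.2)

The brown cross was at (5.2, 0.6) in frame 1 and (8.6, 3.8) in frame 2.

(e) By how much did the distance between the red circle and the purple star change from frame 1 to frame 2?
+0.9

Distance in frame 1: 6.2. Distance in frame 2: 7.1.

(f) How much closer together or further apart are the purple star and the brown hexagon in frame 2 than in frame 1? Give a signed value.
-0.3

Distance in frame 1: 7.1. Distance in frame 2: 6.8.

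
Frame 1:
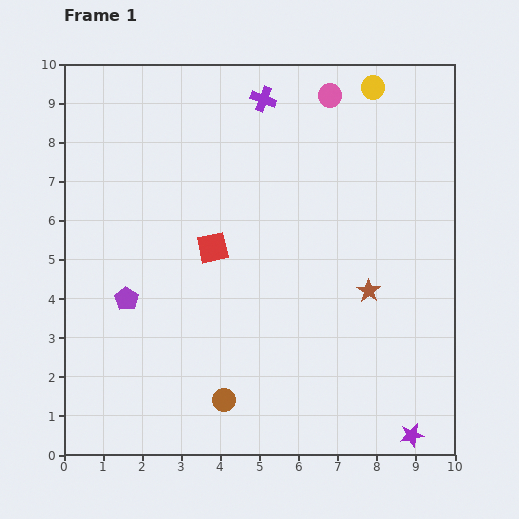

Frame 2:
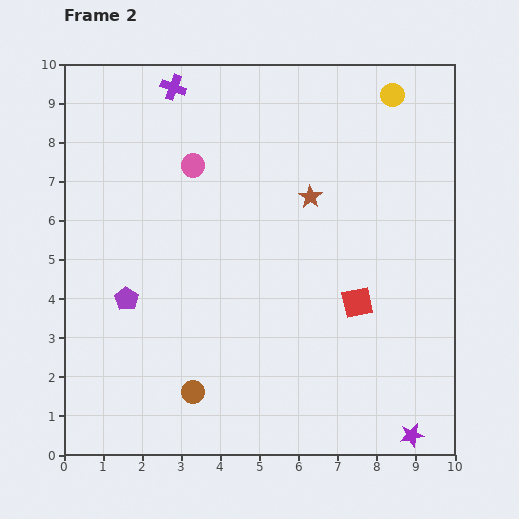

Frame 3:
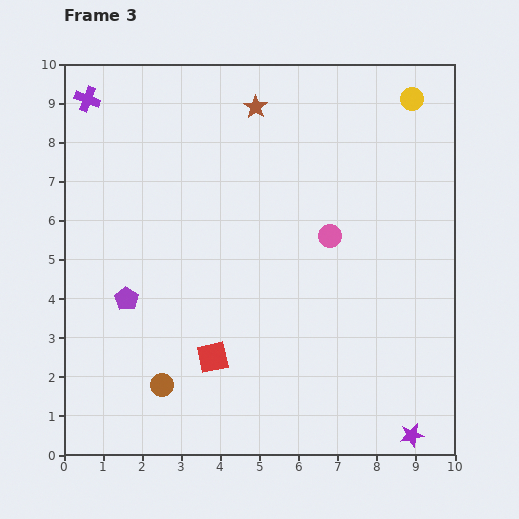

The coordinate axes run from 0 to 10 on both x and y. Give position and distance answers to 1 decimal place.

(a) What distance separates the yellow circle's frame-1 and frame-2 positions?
0.5

The yellow circle moved from (7.9, 9.4) to (8.4, 9.2), a distance of √(0.5² + 0.2²) ≈ 0.5.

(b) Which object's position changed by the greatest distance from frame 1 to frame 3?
the brown star

(moved 5.5; next 4.5)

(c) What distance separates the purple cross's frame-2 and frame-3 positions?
2.2

The purple cross moved from (2.8, 9.4) to (0.6, 9.1), a distance of √(2.2² + 0.3²) ≈ 2.2.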